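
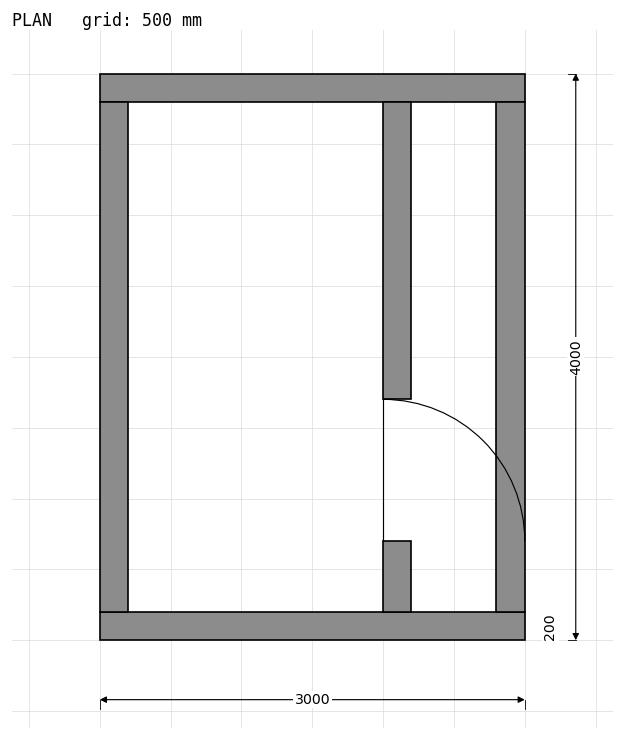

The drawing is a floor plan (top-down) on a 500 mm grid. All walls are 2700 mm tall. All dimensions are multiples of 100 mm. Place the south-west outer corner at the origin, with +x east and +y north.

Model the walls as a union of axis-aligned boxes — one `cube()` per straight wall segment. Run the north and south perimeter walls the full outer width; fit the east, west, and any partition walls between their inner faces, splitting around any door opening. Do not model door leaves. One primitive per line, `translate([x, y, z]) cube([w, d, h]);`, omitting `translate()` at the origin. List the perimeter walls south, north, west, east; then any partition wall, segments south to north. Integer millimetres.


cube([3000, 200, 2700]);
translate([0, 3800, 0]) cube([3000, 200, 2700]);
translate([0, 200, 0]) cube([200, 3600, 2700]);
translate([2800, 200, 0]) cube([200, 3600, 2700]);
translate([2000, 200, 0]) cube([200, 500, 2700]);
translate([2000, 1700, 0]) cube([200, 2100, 2700]);


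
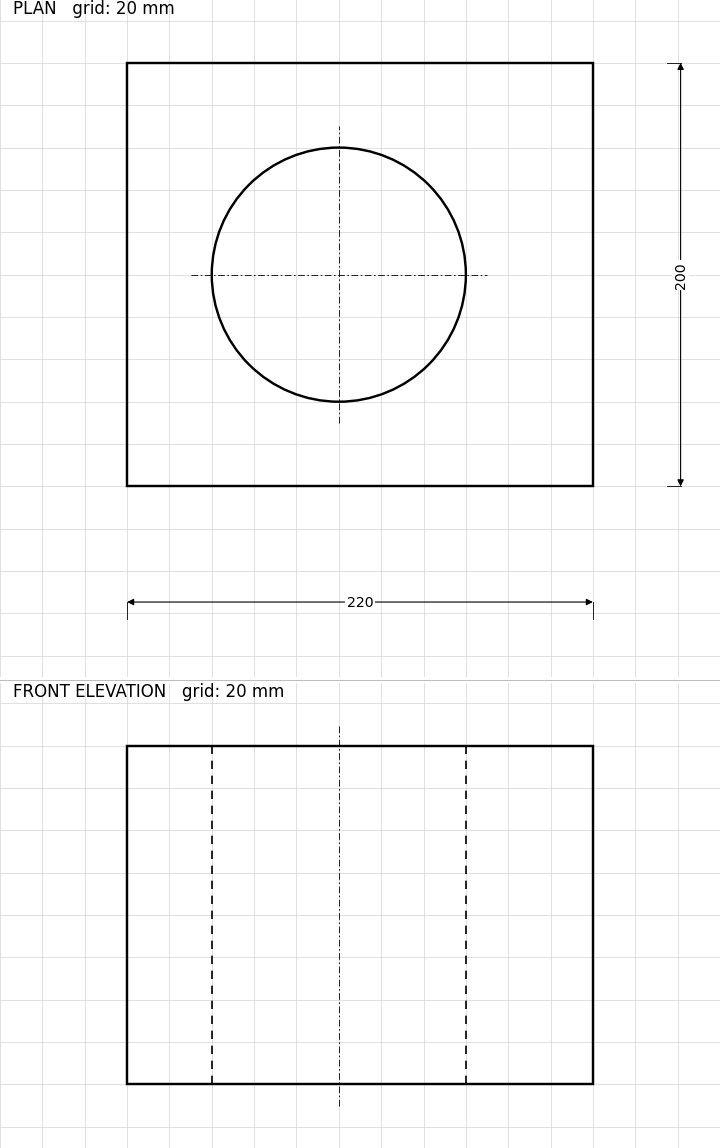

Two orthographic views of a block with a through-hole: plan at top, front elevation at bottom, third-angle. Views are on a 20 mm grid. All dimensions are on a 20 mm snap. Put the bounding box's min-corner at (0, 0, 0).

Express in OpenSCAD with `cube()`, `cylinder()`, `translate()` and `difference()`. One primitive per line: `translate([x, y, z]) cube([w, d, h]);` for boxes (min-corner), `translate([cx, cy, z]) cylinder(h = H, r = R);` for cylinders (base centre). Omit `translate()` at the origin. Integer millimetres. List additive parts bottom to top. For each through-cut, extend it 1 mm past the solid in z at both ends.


difference() {
  cube([220, 200, 160]);
  translate([100, 100, -1]) cylinder(h = 162, r = 60);
}


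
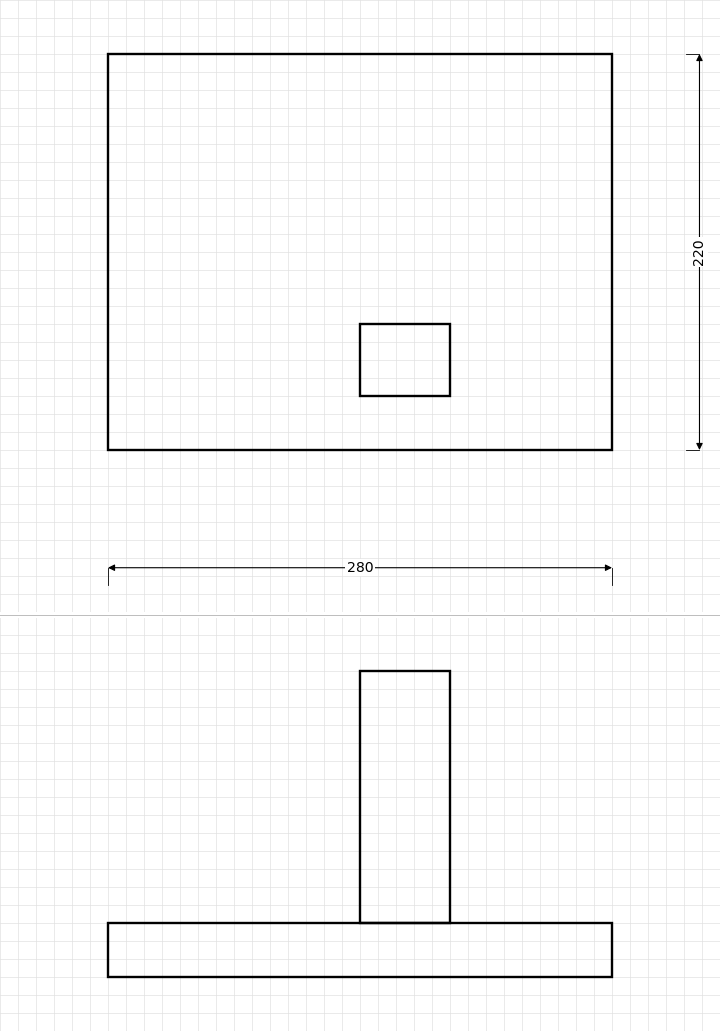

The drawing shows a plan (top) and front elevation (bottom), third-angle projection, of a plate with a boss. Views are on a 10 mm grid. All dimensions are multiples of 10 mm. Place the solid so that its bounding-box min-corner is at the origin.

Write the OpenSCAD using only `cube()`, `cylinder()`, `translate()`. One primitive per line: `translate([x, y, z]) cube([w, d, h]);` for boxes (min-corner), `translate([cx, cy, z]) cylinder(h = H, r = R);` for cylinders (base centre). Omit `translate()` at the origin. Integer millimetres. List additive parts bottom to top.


cube([280, 220, 30]);
translate([140, 30, 30]) cube([50, 40, 140]);


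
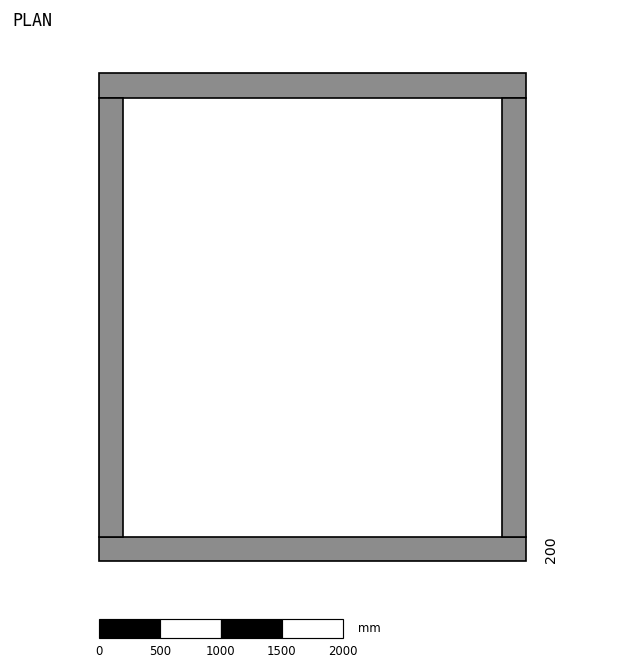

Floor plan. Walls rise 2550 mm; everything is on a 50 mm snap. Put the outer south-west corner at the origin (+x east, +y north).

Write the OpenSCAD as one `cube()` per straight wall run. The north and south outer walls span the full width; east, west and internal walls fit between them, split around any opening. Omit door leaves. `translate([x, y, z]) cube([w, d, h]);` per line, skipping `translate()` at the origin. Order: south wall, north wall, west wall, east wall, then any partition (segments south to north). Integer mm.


cube([3500, 200, 2550]);
translate([0, 3800, 0]) cube([3500, 200, 2550]);
translate([0, 200, 0]) cube([200, 3600, 2550]);
translate([3300, 200, 0]) cube([200, 3600, 2550]);


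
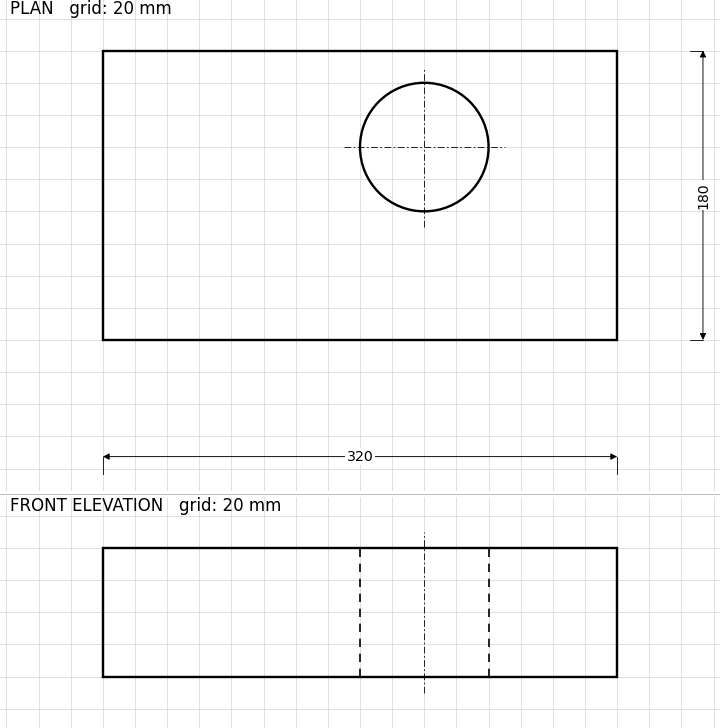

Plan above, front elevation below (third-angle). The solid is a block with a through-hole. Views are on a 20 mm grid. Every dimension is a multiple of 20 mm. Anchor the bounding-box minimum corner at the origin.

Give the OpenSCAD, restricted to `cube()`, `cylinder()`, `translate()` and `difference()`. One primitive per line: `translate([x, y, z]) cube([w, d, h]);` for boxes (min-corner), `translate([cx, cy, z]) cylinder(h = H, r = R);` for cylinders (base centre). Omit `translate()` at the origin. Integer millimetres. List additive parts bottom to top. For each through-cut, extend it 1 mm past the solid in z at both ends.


difference() {
  cube([320, 180, 80]);
  translate([200, 120, -1]) cylinder(h = 82, r = 40);
}


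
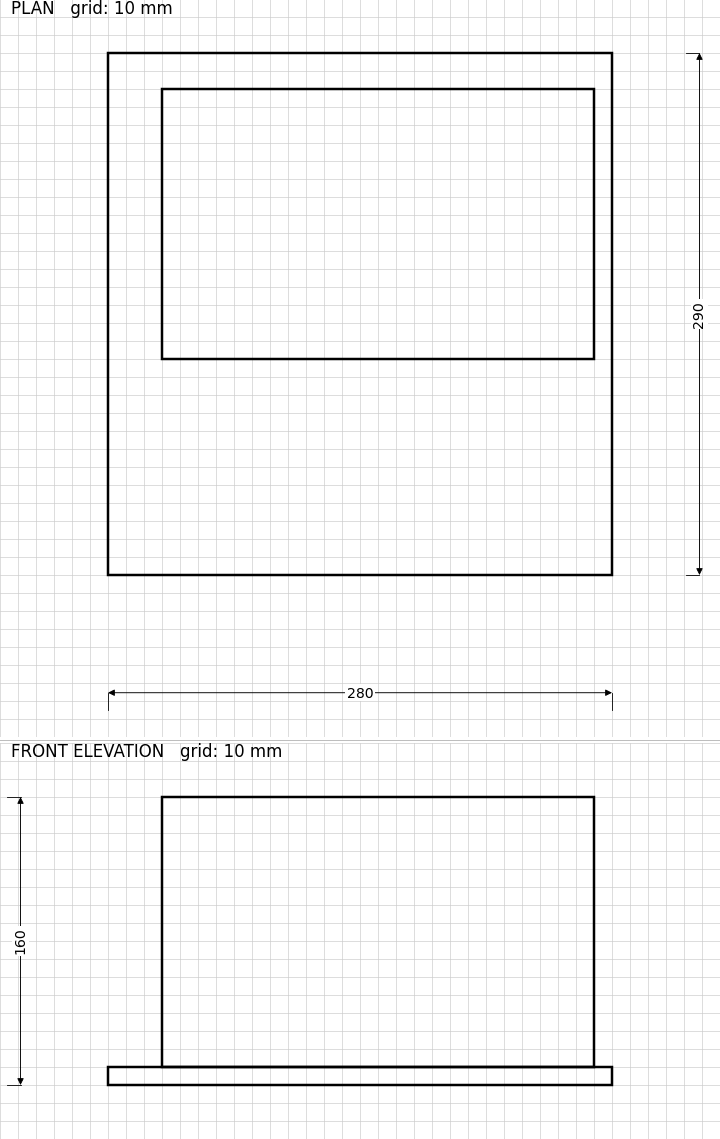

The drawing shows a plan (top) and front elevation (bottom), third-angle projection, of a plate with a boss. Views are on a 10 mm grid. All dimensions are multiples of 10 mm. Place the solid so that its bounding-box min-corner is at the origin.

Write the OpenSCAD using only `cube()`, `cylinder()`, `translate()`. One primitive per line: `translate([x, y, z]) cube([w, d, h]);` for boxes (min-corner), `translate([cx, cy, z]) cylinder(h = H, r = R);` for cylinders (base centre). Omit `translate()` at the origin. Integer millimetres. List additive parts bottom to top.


cube([280, 290, 10]);
translate([30, 120, 10]) cube([240, 150, 150]);


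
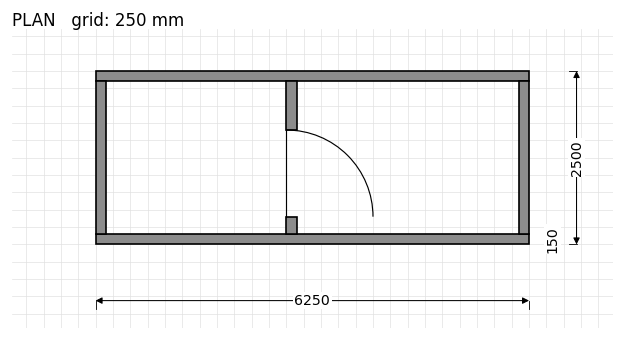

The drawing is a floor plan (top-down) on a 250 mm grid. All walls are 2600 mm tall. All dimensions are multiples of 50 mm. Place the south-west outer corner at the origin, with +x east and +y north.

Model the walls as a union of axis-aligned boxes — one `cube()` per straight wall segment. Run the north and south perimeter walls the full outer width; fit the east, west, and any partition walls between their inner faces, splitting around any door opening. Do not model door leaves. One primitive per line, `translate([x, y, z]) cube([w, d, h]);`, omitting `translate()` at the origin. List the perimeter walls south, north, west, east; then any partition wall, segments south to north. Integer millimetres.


cube([6250, 150, 2600]);
translate([0, 2350, 0]) cube([6250, 150, 2600]);
translate([0, 150, 0]) cube([150, 2200, 2600]);
translate([6100, 150, 0]) cube([150, 2200, 2600]);
translate([2750, 150, 0]) cube([150, 250, 2600]);
translate([2750, 1650, 0]) cube([150, 700, 2600]);


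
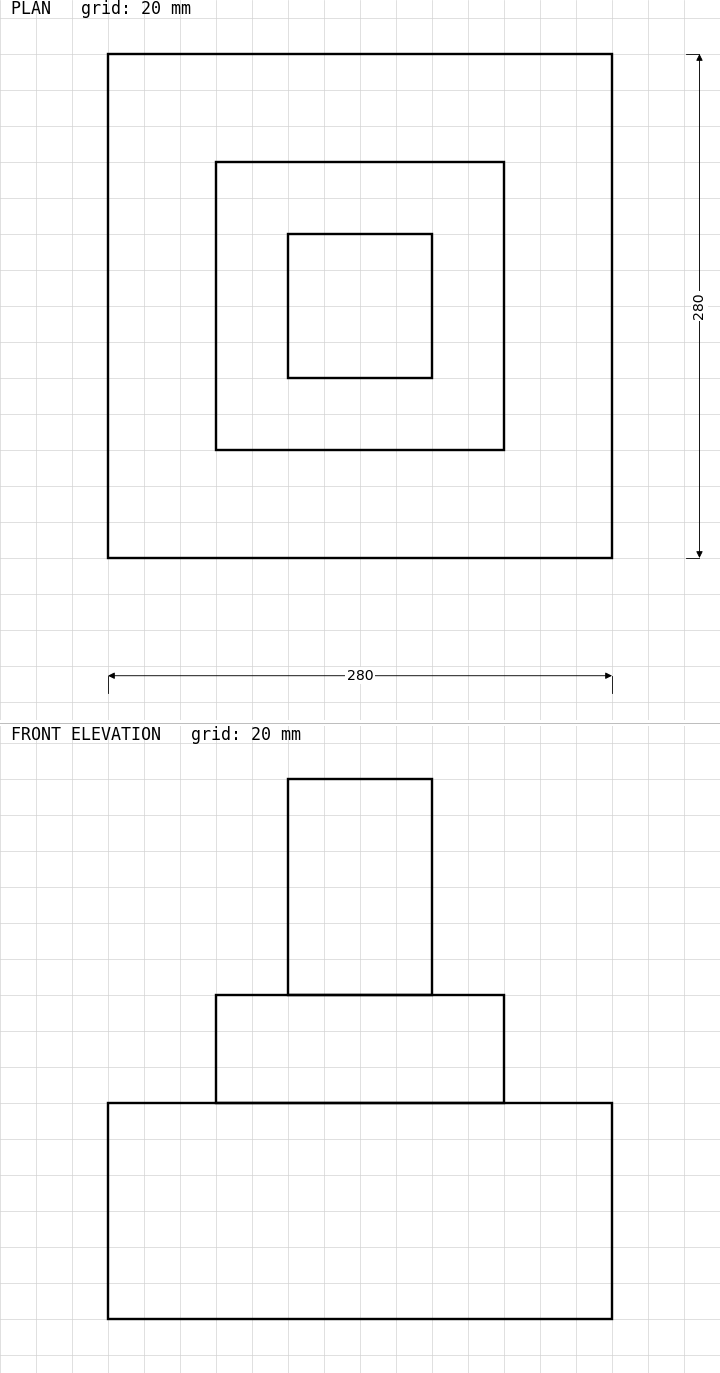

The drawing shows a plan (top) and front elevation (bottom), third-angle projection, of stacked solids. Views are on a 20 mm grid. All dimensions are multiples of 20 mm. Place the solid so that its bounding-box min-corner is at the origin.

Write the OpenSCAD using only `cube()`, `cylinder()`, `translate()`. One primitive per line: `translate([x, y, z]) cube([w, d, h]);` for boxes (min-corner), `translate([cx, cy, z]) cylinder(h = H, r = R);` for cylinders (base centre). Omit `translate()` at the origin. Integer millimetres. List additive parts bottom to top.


cube([280, 280, 120]);
translate([60, 60, 120]) cube([160, 160, 60]);
translate([100, 100, 180]) cube([80, 80, 120]);


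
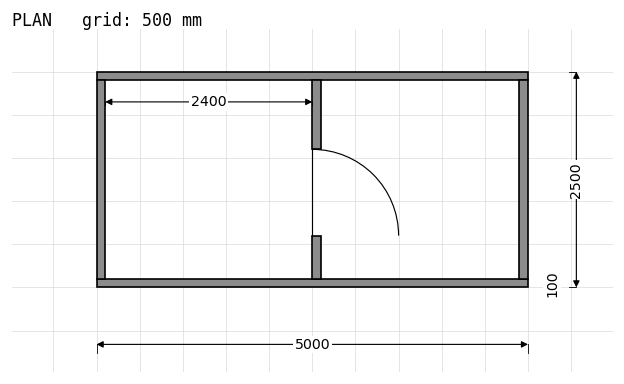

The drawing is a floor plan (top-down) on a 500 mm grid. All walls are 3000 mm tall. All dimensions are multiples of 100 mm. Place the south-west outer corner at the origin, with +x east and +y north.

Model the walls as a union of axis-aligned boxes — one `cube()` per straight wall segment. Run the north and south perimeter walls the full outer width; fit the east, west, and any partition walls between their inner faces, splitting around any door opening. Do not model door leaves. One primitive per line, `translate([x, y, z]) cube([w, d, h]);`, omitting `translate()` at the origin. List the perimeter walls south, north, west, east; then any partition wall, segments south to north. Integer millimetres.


cube([5000, 100, 3000]);
translate([0, 2400, 0]) cube([5000, 100, 3000]);
translate([0, 100, 0]) cube([100, 2300, 3000]);
translate([4900, 100, 0]) cube([100, 2300, 3000]);
translate([2500, 100, 0]) cube([100, 500, 3000]);
translate([2500, 1600, 0]) cube([100, 800, 3000]);


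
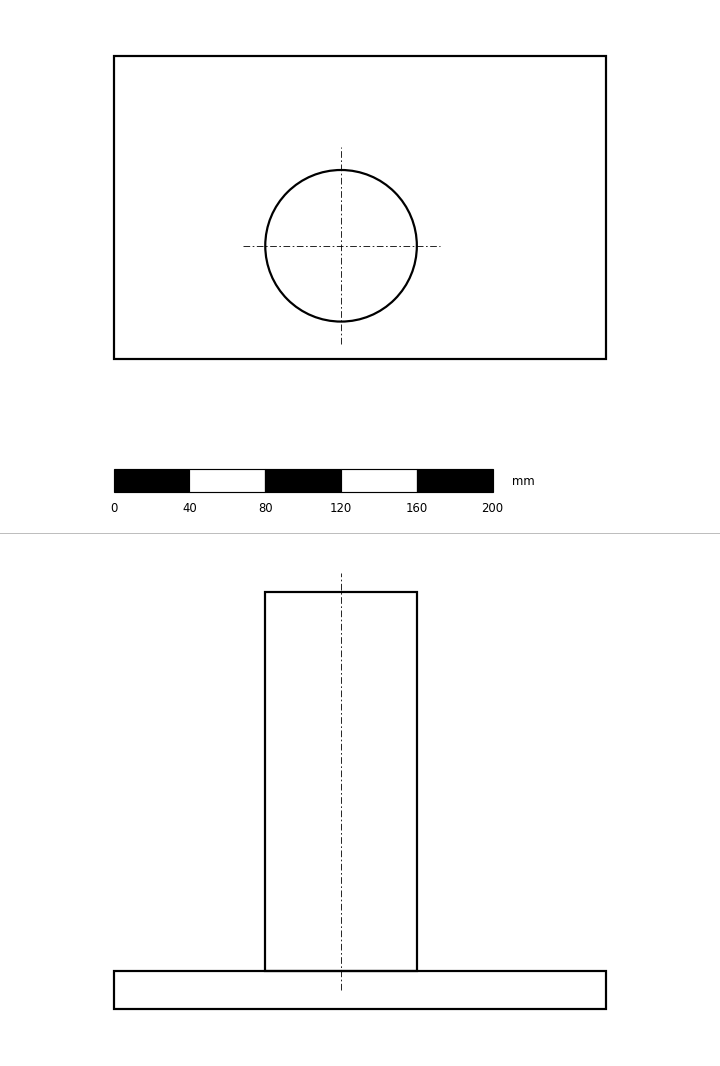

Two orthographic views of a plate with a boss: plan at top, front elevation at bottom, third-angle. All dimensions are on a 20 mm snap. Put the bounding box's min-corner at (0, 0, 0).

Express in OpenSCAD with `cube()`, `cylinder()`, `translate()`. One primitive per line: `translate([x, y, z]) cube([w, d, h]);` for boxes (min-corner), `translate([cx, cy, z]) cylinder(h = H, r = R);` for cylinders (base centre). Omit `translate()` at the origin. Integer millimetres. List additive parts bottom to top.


cube([260, 160, 20]);
translate([120, 60, 20]) cylinder(h = 200, r = 40);


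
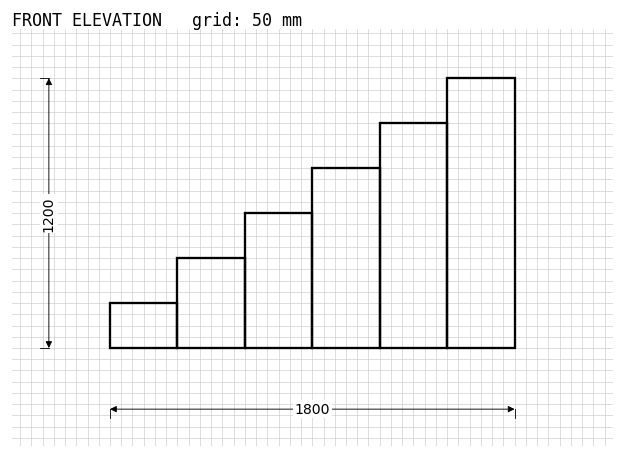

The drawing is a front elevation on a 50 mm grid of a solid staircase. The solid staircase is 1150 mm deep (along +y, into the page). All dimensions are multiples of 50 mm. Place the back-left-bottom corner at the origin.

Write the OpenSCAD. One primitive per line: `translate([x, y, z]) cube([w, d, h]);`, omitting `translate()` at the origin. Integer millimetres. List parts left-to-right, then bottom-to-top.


cube([300, 1150, 200]);
translate([300, 0, 0]) cube([300, 1150, 400]);
translate([600, 0, 0]) cube([300, 1150, 600]);
translate([900, 0, 0]) cube([300, 1150, 800]);
translate([1200, 0, 0]) cube([300, 1150, 1000]);
translate([1500, 0, 0]) cube([300, 1150, 1200]);


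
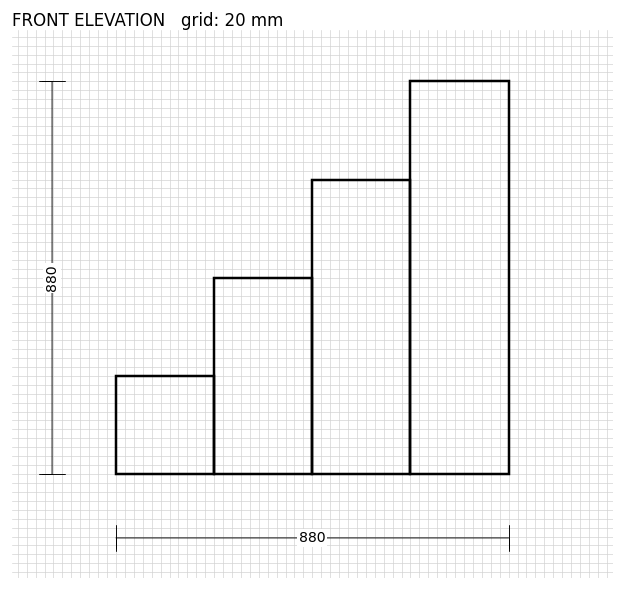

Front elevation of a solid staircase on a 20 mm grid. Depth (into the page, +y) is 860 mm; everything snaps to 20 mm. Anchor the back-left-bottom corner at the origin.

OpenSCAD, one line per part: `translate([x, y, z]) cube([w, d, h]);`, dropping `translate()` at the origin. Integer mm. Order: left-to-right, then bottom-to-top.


cube([220, 860, 220]);
translate([220, 0, 0]) cube([220, 860, 440]);
translate([440, 0, 0]) cube([220, 860, 660]);
translate([660, 0, 0]) cube([220, 860, 880]);


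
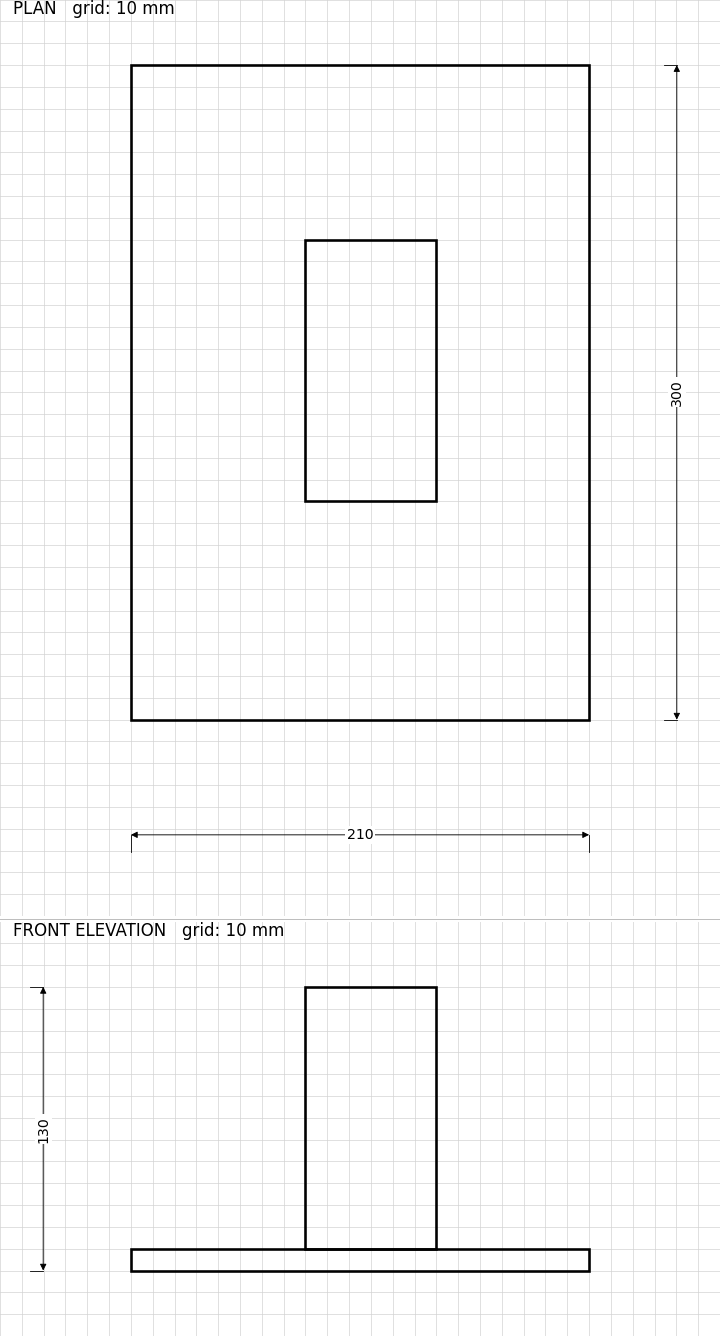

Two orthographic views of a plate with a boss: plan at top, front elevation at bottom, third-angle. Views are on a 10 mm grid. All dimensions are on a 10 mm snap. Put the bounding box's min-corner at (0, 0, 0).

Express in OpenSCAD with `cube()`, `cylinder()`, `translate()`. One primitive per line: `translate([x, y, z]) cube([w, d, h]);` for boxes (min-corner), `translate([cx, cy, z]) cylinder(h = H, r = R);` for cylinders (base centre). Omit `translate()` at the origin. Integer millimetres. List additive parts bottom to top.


cube([210, 300, 10]);
translate([80, 100, 10]) cube([60, 120, 120]);


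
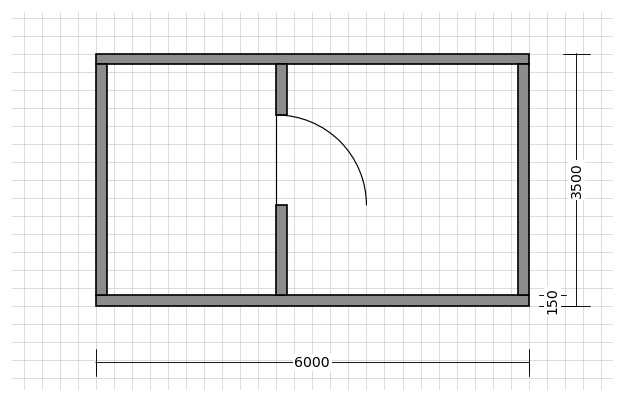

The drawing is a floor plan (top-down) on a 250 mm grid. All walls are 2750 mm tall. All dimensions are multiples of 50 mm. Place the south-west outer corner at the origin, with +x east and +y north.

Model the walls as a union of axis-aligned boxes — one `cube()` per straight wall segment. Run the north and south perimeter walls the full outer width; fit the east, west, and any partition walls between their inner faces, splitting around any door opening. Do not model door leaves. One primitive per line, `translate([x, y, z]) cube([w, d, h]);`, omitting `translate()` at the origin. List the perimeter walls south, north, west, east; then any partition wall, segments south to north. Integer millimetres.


cube([6000, 150, 2750]);
translate([0, 3350, 0]) cube([6000, 150, 2750]);
translate([0, 150, 0]) cube([150, 3200, 2750]);
translate([5850, 150, 0]) cube([150, 3200, 2750]);
translate([2500, 150, 0]) cube([150, 1250, 2750]);
translate([2500, 2650, 0]) cube([150, 700, 2750]);


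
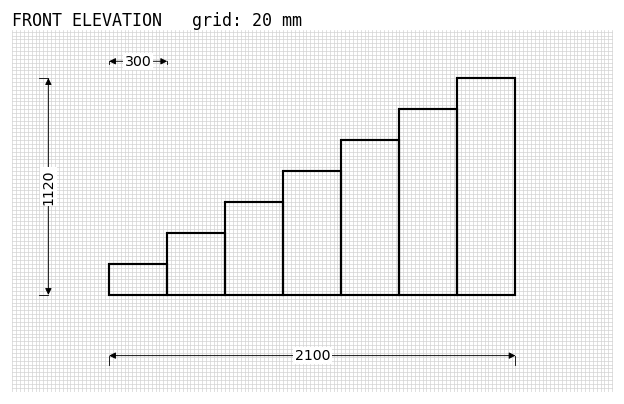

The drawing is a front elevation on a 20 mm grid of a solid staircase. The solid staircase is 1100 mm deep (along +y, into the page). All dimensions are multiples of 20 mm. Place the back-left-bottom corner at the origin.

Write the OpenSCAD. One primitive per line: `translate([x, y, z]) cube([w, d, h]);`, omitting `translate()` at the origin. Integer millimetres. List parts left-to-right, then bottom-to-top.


cube([300, 1100, 160]);
translate([300, 0, 0]) cube([300, 1100, 320]);
translate([600, 0, 0]) cube([300, 1100, 480]);
translate([900, 0, 0]) cube([300, 1100, 640]);
translate([1200, 0, 0]) cube([300, 1100, 800]);
translate([1500, 0, 0]) cube([300, 1100, 960]);
translate([1800, 0, 0]) cube([300, 1100, 1120]);


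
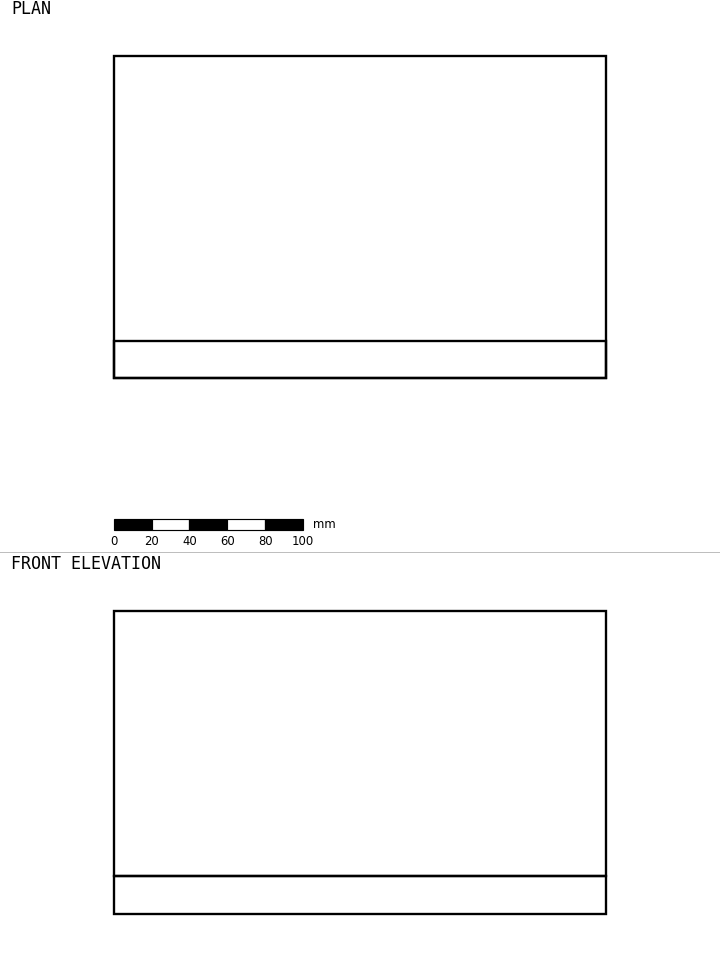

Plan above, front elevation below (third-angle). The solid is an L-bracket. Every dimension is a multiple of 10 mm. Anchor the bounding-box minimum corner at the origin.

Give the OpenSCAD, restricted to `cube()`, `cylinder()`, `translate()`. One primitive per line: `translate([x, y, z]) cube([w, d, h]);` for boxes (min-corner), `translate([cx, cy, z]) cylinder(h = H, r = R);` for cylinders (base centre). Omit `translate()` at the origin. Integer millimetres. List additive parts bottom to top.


cube([260, 170, 20]);
translate([0, 0, 20]) cube([260, 20, 140]);


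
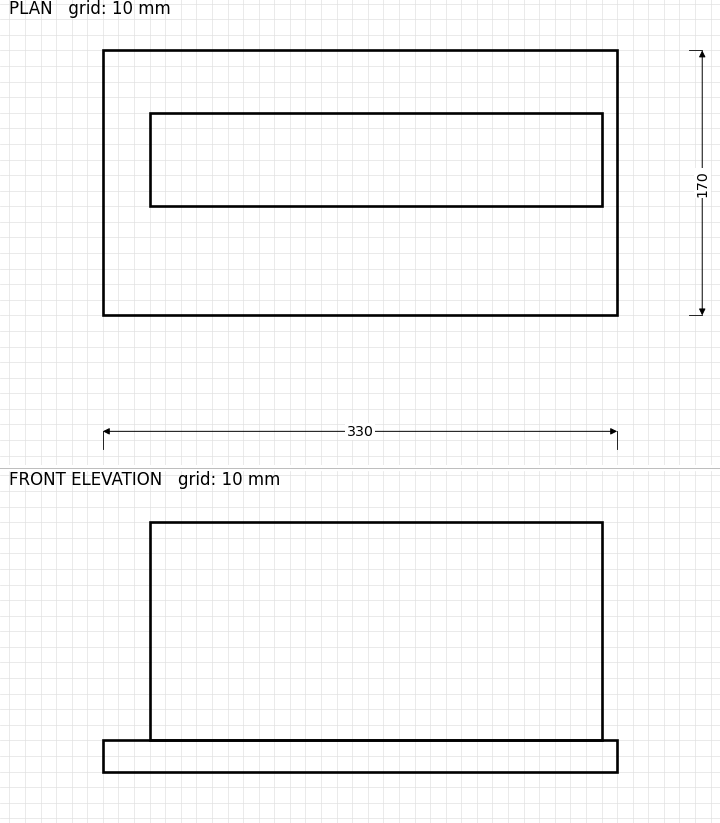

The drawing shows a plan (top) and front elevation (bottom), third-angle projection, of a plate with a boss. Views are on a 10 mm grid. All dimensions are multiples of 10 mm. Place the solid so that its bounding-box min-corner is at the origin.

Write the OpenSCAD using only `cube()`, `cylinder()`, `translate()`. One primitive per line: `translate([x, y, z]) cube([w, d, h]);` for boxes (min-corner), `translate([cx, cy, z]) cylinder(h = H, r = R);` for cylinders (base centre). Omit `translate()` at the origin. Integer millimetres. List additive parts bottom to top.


cube([330, 170, 20]);
translate([30, 70, 20]) cube([290, 60, 140]);


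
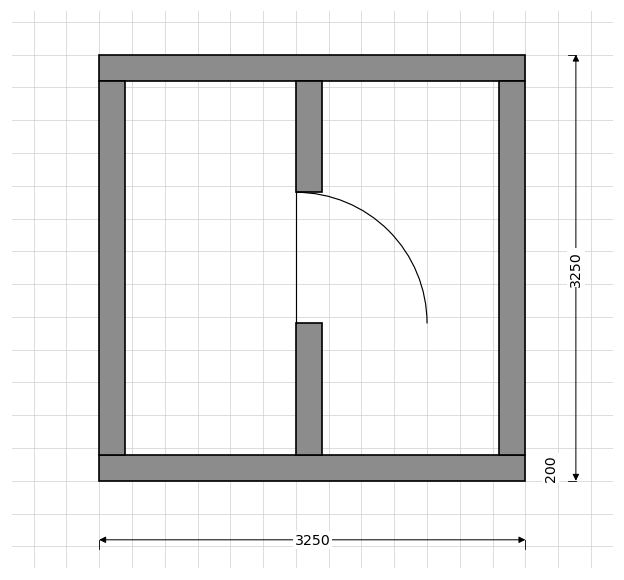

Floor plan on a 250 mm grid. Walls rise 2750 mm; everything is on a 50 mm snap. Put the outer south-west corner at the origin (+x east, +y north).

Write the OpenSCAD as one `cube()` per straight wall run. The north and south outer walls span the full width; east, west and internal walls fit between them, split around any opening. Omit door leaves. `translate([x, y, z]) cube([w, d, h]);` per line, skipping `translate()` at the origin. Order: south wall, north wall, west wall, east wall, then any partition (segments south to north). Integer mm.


cube([3250, 200, 2750]);
translate([0, 3050, 0]) cube([3250, 200, 2750]);
translate([0, 200, 0]) cube([200, 2850, 2750]);
translate([3050, 200, 0]) cube([200, 2850, 2750]);
translate([1500, 200, 0]) cube([200, 1000, 2750]);
translate([1500, 2200, 0]) cube([200, 850, 2750]);


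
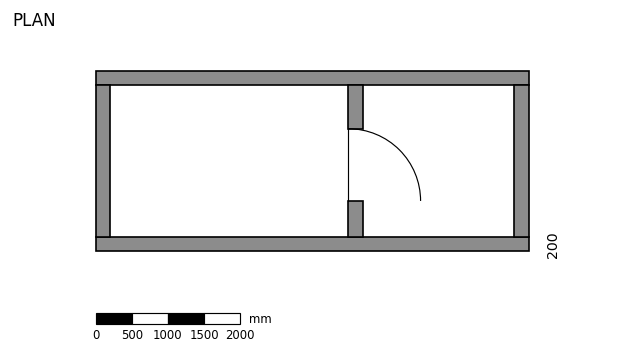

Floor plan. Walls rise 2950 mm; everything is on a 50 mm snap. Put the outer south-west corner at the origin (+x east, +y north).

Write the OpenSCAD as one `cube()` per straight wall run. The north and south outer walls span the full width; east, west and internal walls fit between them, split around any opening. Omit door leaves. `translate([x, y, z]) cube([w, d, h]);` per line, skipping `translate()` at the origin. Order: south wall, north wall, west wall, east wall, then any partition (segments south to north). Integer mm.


cube([6000, 200, 2950]);
translate([0, 2300, 0]) cube([6000, 200, 2950]);
translate([0, 200, 0]) cube([200, 2100, 2950]);
translate([5800, 200, 0]) cube([200, 2100, 2950]);
translate([3500, 200, 0]) cube([200, 500, 2950]);
translate([3500, 1700, 0]) cube([200, 600, 2950]);


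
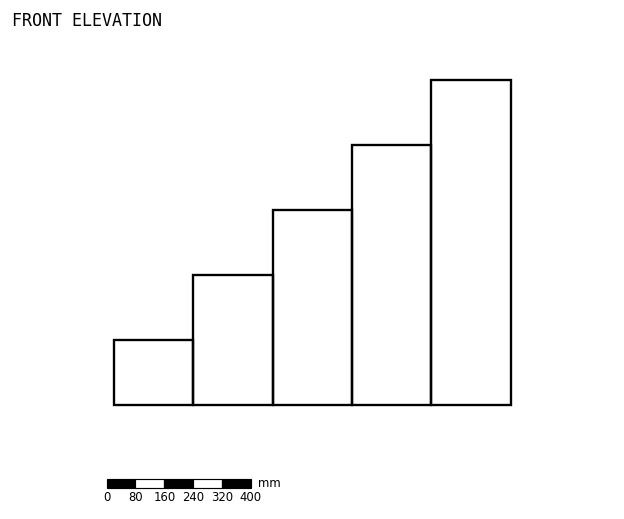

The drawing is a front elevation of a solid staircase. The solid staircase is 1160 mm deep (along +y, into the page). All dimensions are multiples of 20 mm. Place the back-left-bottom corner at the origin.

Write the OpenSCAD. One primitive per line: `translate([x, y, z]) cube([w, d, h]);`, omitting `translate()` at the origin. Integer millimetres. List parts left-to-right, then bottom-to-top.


cube([220, 1160, 180]);
translate([220, 0, 0]) cube([220, 1160, 360]);
translate([440, 0, 0]) cube([220, 1160, 540]);
translate([660, 0, 0]) cube([220, 1160, 720]);
translate([880, 0, 0]) cube([220, 1160, 900]);


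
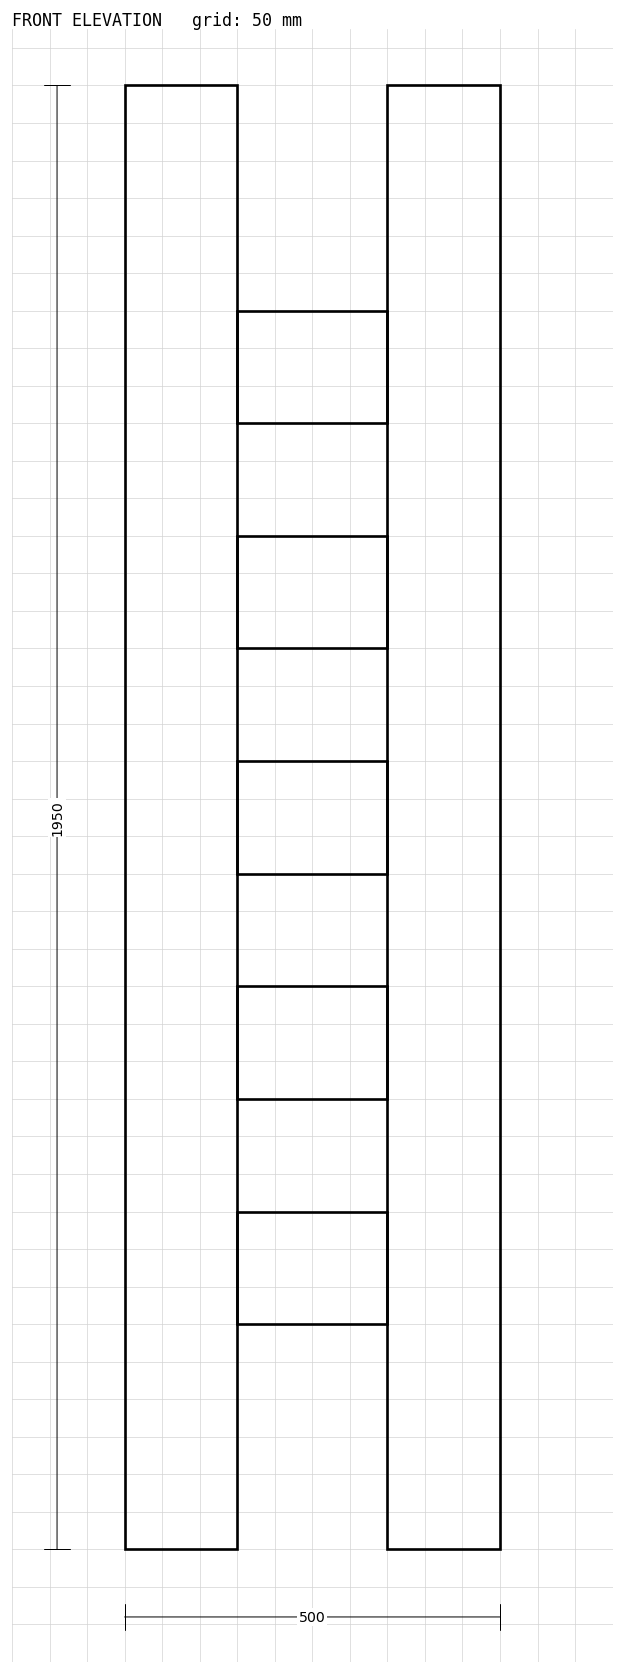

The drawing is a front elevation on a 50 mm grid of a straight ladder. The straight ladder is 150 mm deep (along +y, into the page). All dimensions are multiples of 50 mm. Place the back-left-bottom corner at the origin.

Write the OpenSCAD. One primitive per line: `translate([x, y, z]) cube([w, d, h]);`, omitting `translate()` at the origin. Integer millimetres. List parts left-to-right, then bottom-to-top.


cube([150, 150, 1950]);
translate([150, 0, 300]) cube([200, 150, 150]);
translate([150, 0, 600]) cube([200, 150, 150]);
translate([150, 0, 900]) cube([200, 150, 150]);
translate([150, 0, 1200]) cube([200, 150, 150]);
translate([150, 0, 1500]) cube([200, 150, 150]);
translate([350, 0, 0]) cube([150, 150, 1950]);


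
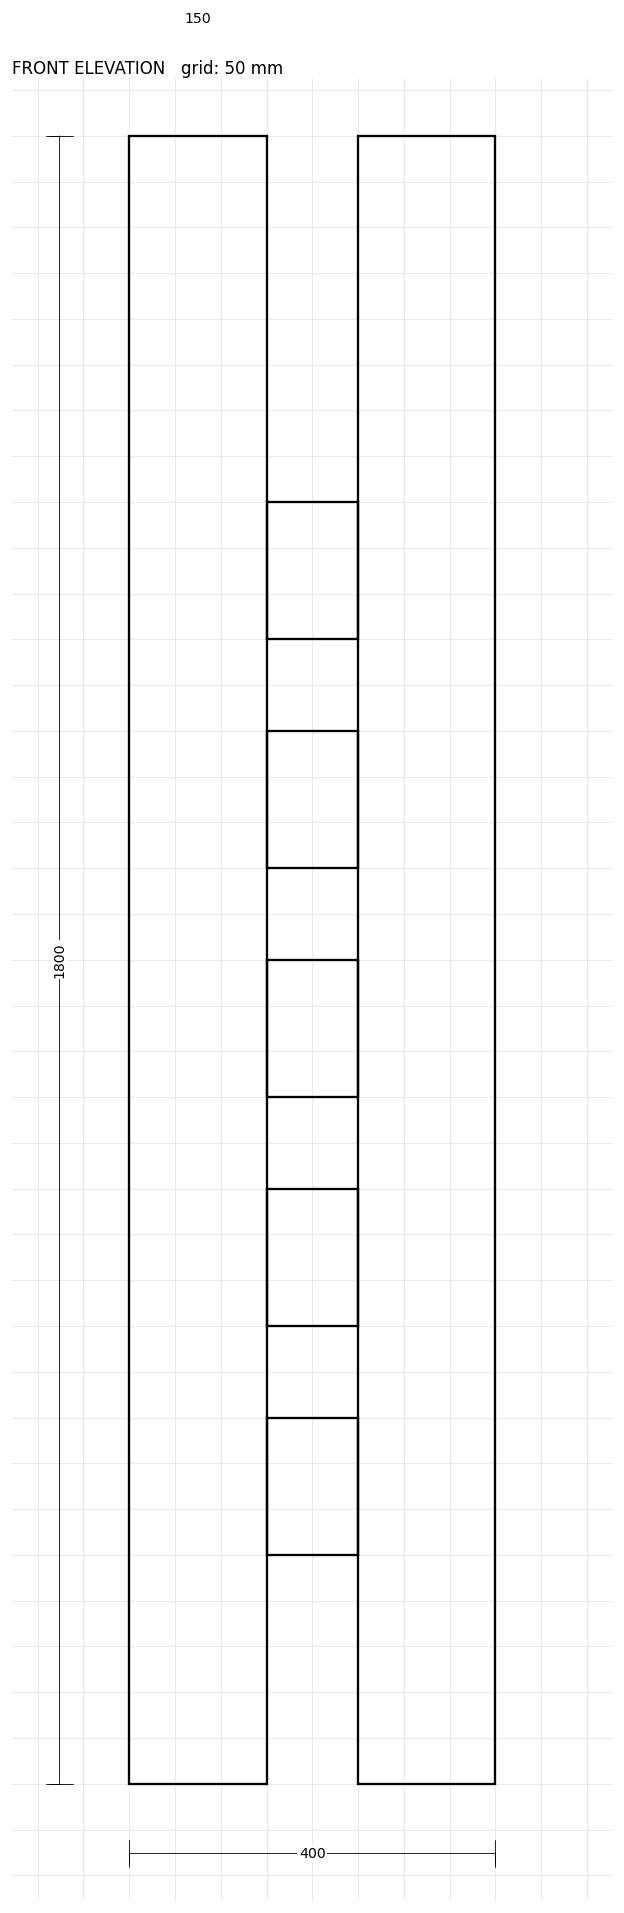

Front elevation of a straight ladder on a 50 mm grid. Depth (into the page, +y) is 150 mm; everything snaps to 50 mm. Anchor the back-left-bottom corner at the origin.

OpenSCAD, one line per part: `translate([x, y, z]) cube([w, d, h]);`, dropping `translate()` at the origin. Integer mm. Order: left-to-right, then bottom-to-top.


cube([150, 150, 1800]);
translate([150, 0, 250]) cube([100, 150, 150]);
translate([150, 0, 500]) cube([100, 150, 150]);
translate([150, 0, 750]) cube([100, 150, 150]);
translate([150, 0, 1000]) cube([100, 150, 150]);
translate([150, 0, 1250]) cube([100, 150, 150]);
translate([250, 0, 0]) cube([150, 150, 1800]);


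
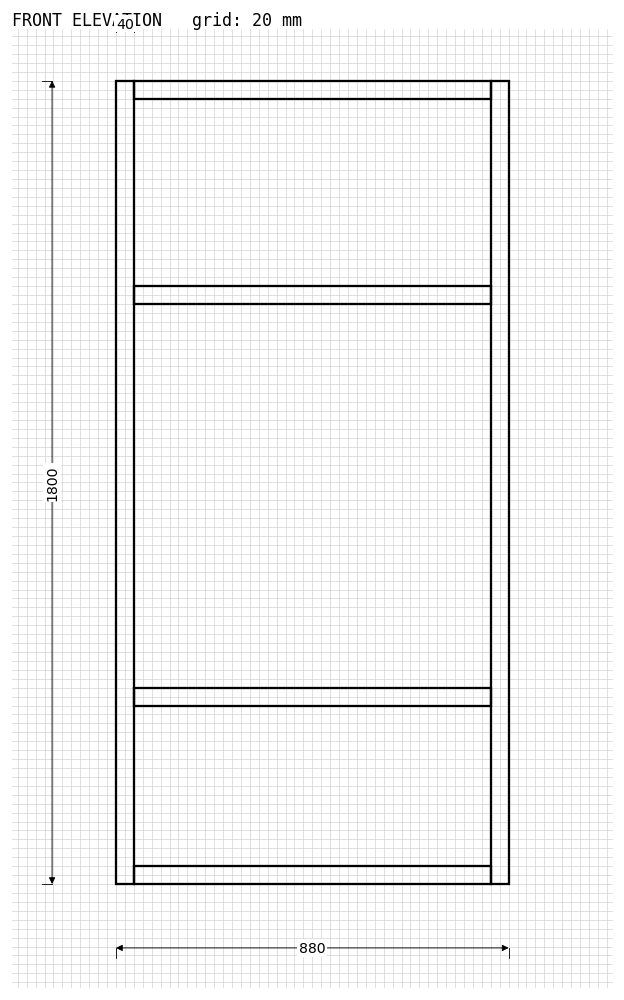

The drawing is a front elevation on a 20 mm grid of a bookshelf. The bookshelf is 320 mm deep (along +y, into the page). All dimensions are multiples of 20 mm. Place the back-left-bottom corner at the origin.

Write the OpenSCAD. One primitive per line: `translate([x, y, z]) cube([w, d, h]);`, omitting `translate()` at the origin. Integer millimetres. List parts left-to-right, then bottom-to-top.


cube([40, 320, 1800]);
translate([40, 0, 0]) cube([800, 320, 40]);
translate([40, 0, 400]) cube([800, 320, 40]);
translate([40, 0, 1300]) cube([800, 320, 40]);
translate([40, 0, 1760]) cube([800, 320, 40]);
translate([840, 0, 0]) cube([40, 320, 1800]);


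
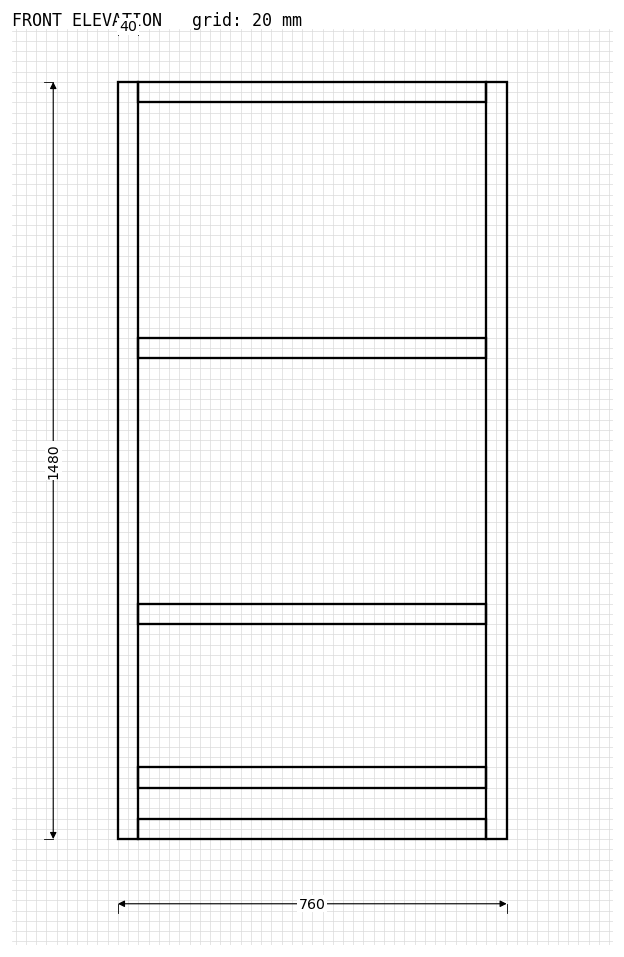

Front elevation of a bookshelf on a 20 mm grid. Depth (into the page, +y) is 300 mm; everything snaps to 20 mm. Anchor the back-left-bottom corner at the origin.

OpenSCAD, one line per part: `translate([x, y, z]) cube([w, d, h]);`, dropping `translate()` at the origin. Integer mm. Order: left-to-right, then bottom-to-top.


cube([40, 300, 1480]);
translate([40, 0, 0]) cube([680, 300, 40]);
translate([40, 0, 100]) cube([680, 300, 40]);
translate([40, 0, 420]) cube([680, 300, 40]);
translate([40, 0, 940]) cube([680, 300, 40]);
translate([40, 0, 1440]) cube([680, 300, 40]);
translate([720, 0, 0]) cube([40, 300, 1480]);


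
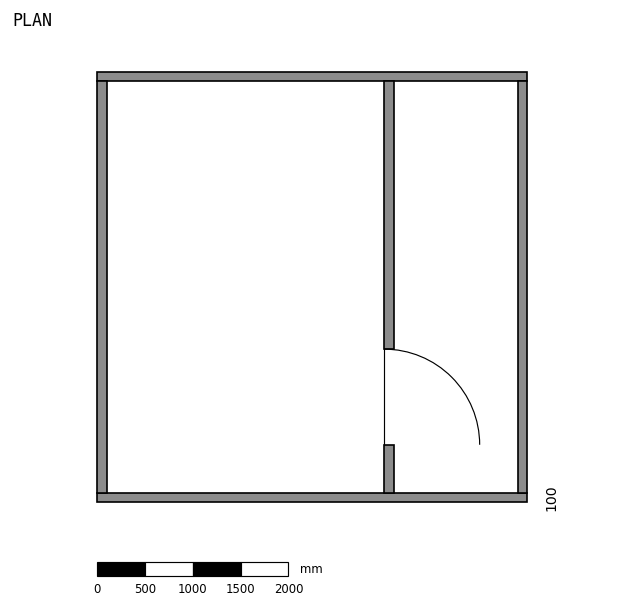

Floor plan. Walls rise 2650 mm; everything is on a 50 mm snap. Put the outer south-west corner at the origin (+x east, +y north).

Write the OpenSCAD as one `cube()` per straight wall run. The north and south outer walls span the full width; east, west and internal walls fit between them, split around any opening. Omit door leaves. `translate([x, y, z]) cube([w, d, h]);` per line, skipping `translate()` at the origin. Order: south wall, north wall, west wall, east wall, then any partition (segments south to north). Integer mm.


cube([4500, 100, 2650]);
translate([0, 4400, 0]) cube([4500, 100, 2650]);
translate([0, 100, 0]) cube([100, 4300, 2650]);
translate([4400, 100, 0]) cube([100, 4300, 2650]);
translate([3000, 100, 0]) cube([100, 500, 2650]);
translate([3000, 1600, 0]) cube([100, 2800, 2650]);


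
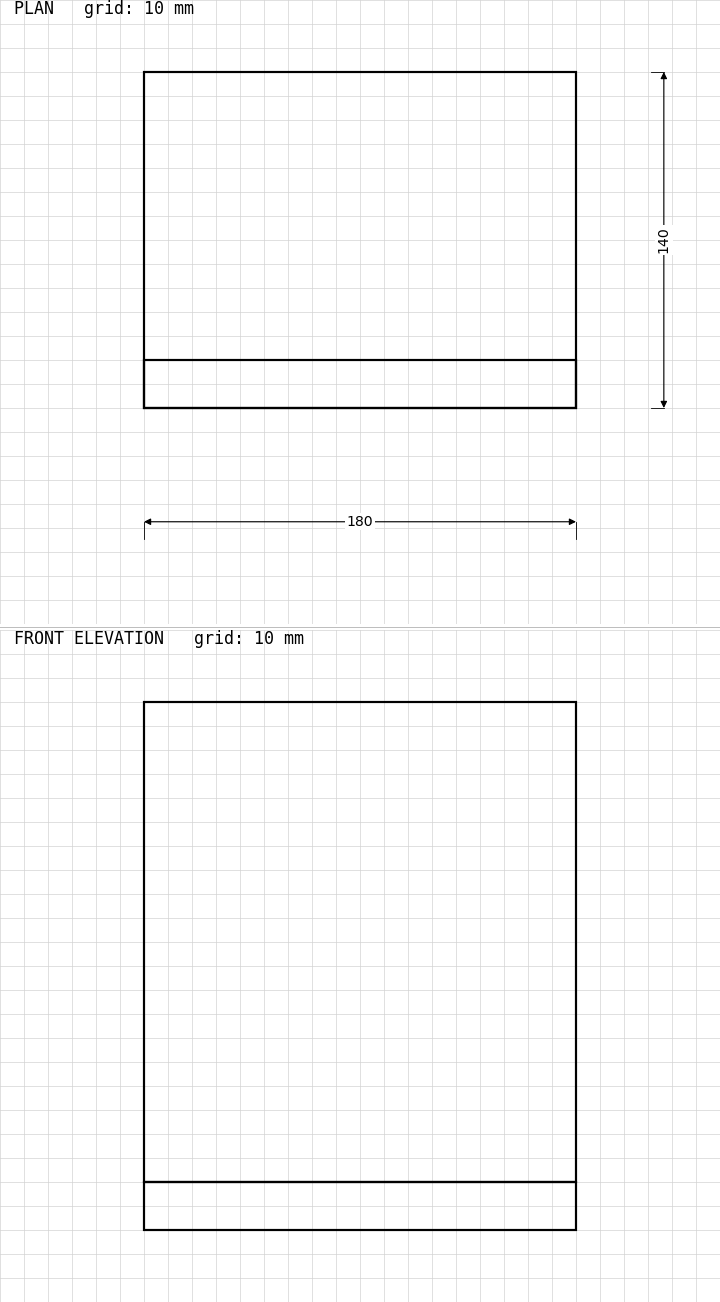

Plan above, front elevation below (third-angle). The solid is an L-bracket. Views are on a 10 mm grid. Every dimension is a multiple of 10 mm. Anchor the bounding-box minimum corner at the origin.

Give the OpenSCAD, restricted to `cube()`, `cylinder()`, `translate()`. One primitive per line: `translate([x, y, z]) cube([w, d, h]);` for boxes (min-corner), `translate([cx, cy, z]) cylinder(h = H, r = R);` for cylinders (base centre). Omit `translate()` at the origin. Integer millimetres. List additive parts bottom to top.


cube([180, 140, 20]);
translate([0, 0, 20]) cube([180, 20, 200]);


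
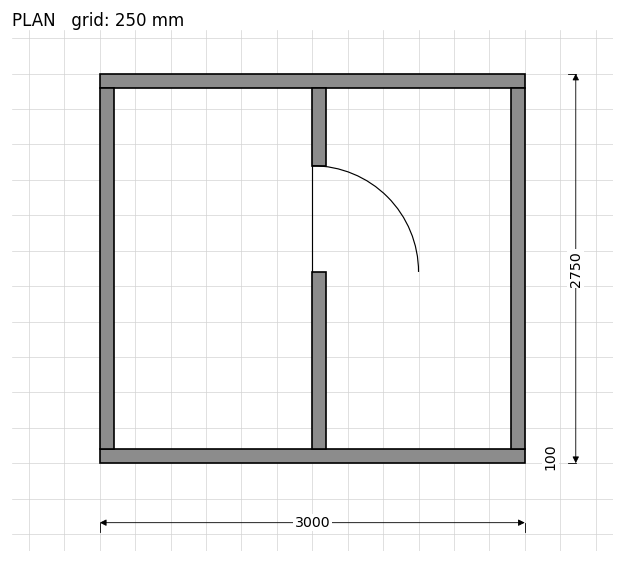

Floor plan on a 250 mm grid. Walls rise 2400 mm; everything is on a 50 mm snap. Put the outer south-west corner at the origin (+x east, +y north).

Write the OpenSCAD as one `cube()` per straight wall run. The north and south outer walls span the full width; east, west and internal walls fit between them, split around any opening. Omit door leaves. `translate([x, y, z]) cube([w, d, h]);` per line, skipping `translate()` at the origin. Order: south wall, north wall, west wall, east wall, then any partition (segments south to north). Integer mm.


cube([3000, 100, 2400]);
translate([0, 2650, 0]) cube([3000, 100, 2400]);
translate([0, 100, 0]) cube([100, 2550, 2400]);
translate([2900, 100, 0]) cube([100, 2550, 2400]);
translate([1500, 100, 0]) cube([100, 1250, 2400]);
translate([1500, 2100, 0]) cube([100, 550, 2400]);


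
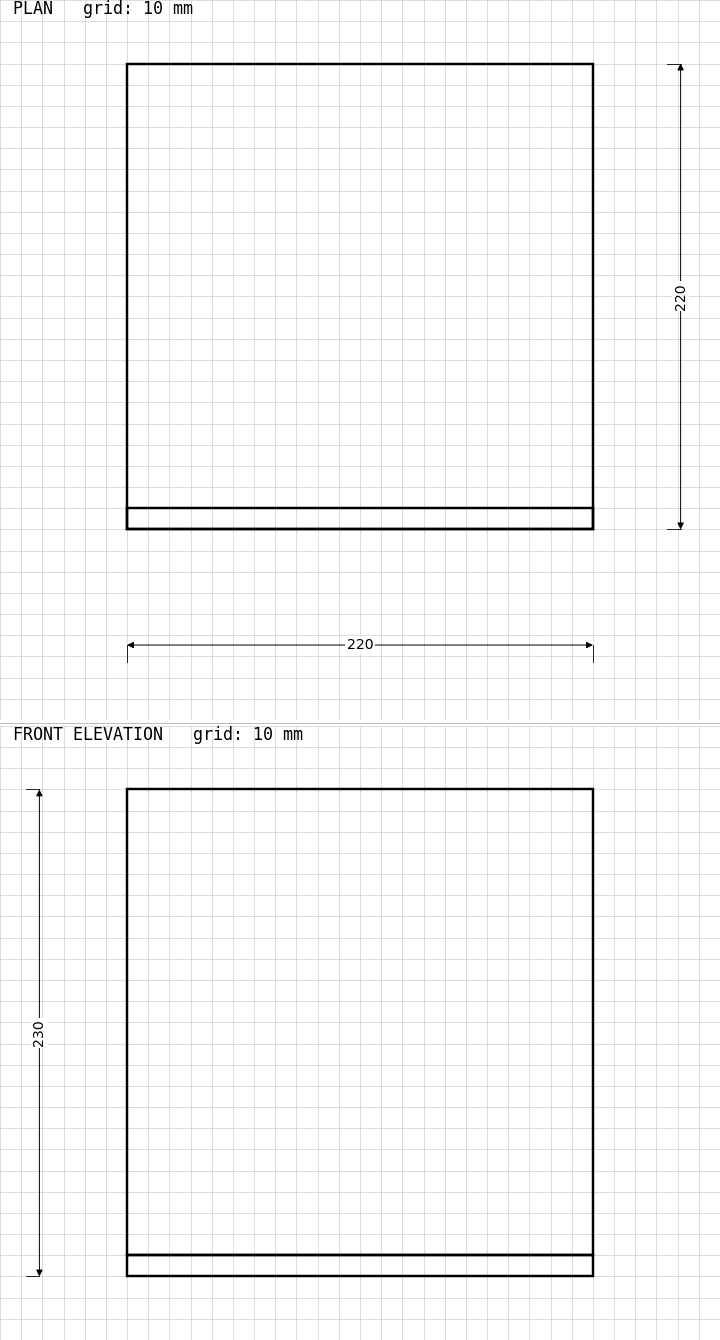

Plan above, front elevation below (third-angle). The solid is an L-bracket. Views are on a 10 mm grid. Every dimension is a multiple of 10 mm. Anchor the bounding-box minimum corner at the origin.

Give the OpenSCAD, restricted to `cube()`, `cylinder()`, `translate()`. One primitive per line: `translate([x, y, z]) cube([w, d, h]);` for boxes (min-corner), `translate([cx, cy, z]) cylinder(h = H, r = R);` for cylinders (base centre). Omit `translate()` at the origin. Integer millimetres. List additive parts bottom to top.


cube([220, 220, 10]);
translate([0, 0, 10]) cube([220, 10, 220]);


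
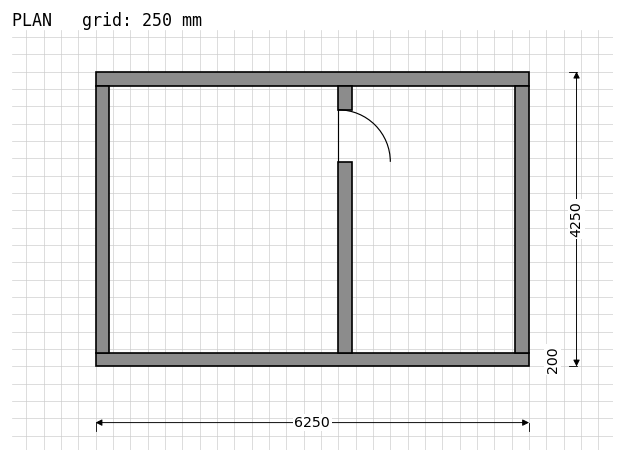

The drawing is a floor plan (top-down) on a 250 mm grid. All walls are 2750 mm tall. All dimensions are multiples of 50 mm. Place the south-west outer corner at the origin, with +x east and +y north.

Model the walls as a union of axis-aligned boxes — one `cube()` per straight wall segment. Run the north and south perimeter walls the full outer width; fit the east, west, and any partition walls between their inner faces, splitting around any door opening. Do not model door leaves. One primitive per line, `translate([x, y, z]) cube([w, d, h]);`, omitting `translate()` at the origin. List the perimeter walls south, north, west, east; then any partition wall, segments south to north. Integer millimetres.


cube([6250, 200, 2750]);
translate([0, 4050, 0]) cube([6250, 200, 2750]);
translate([0, 200, 0]) cube([200, 3850, 2750]);
translate([6050, 200, 0]) cube([200, 3850, 2750]);
translate([3500, 200, 0]) cube([200, 2750, 2750]);
translate([3500, 3700, 0]) cube([200, 350, 2750]);


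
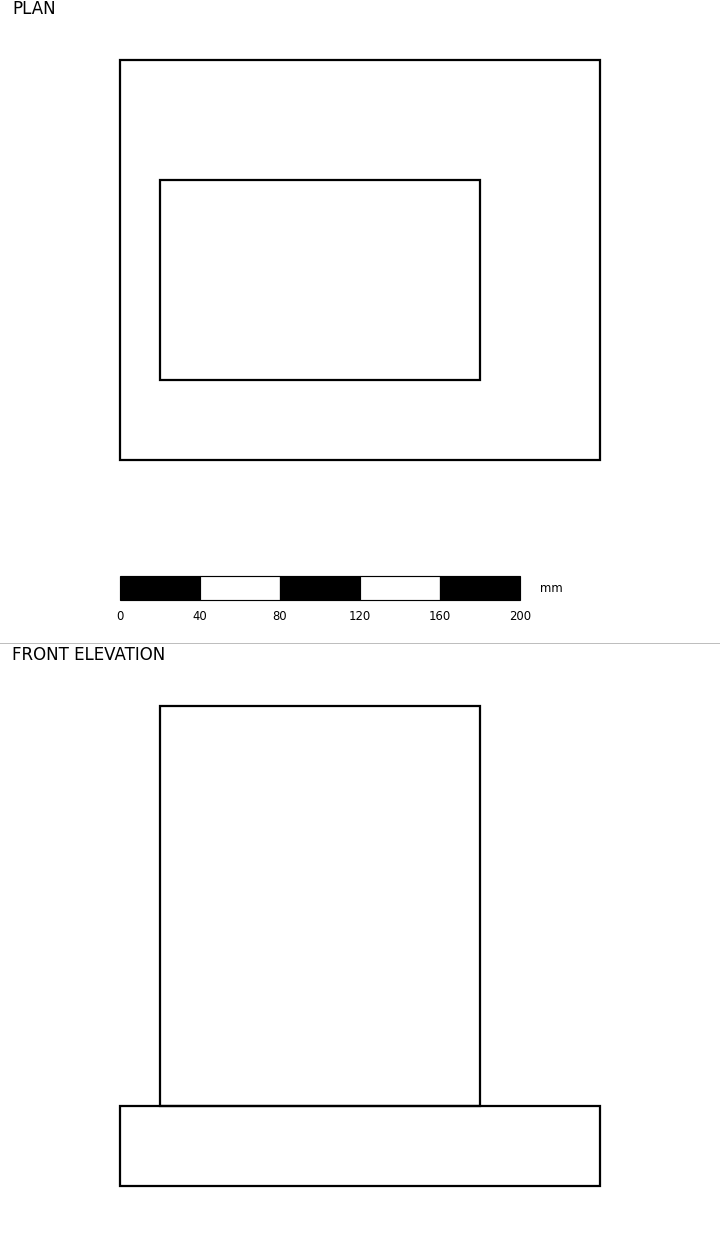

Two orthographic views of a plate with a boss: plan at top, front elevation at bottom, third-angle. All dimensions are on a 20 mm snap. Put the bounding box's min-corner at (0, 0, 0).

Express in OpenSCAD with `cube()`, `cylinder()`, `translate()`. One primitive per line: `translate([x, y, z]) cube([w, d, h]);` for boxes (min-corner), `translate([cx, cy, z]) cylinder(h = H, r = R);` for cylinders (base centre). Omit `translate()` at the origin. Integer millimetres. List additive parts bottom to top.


cube([240, 200, 40]);
translate([20, 40, 40]) cube([160, 100, 200]);


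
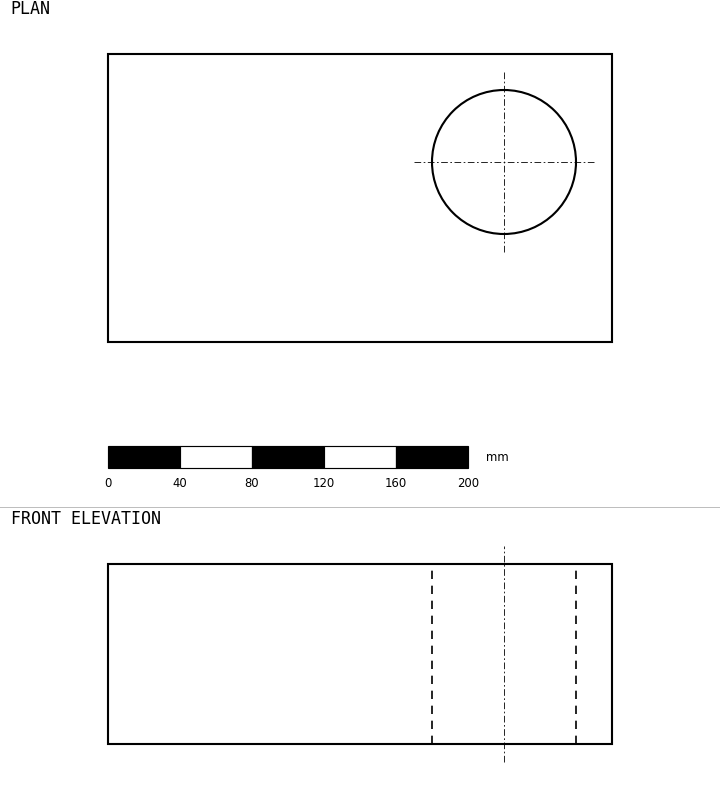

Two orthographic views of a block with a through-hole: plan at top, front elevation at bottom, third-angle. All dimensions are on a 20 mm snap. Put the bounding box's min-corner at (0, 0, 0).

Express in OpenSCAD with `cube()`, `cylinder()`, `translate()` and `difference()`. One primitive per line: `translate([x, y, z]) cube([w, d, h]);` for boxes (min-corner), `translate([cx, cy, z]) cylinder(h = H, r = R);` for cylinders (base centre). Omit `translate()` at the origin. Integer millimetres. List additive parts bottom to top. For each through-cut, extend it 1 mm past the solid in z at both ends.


difference() {
  cube([280, 160, 100]);
  translate([220, 100, -1]) cylinder(h = 102, r = 40);
}


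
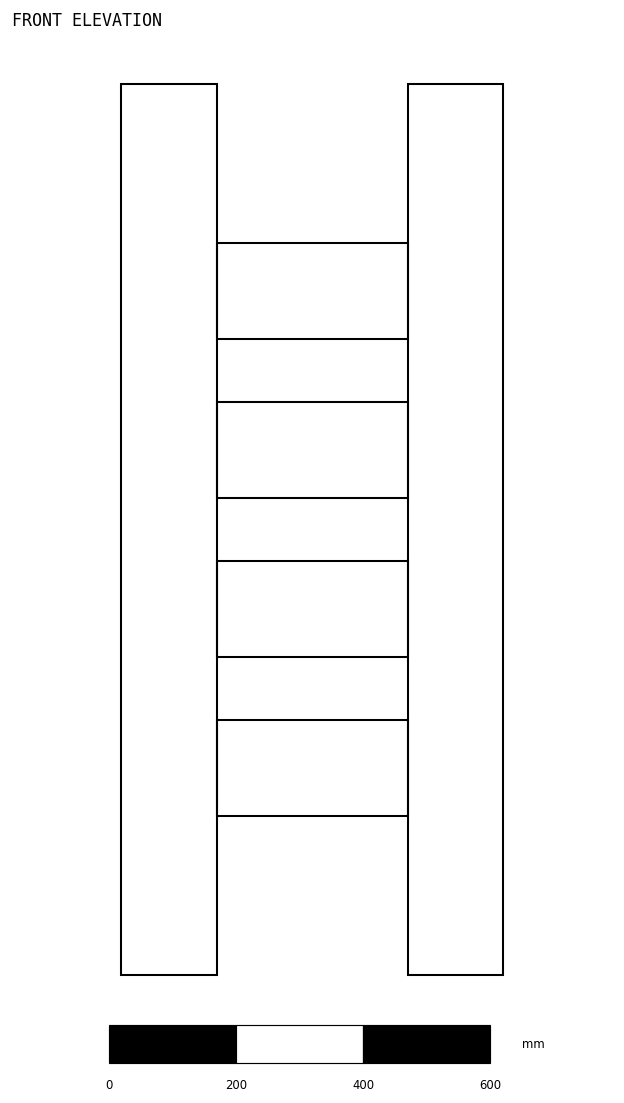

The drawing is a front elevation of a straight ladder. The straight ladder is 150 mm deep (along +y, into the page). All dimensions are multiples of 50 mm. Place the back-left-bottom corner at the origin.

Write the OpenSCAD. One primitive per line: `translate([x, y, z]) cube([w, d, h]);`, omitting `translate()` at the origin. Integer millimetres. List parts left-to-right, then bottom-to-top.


cube([150, 150, 1400]);
translate([150, 0, 250]) cube([300, 150, 150]);
translate([150, 0, 500]) cube([300, 150, 150]);
translate([150, 0, 750]) cube([300, 150, 150]);
translate([150, 0, 1000]) cube([300, 150, 150]);
translate([450, 0, 0]) cube([150, 150, 1400]);


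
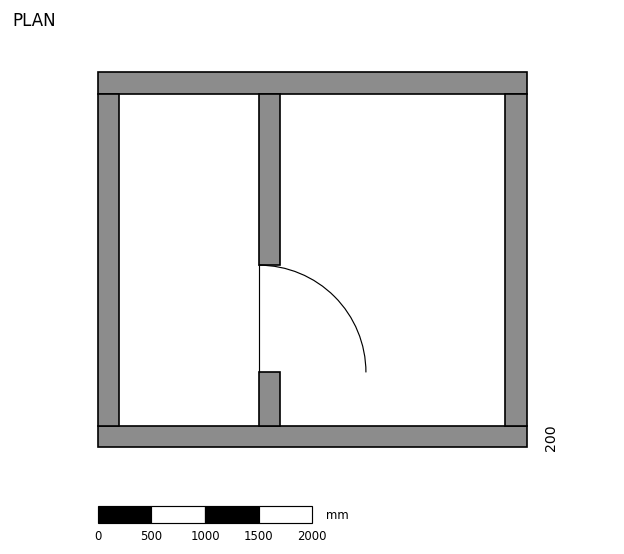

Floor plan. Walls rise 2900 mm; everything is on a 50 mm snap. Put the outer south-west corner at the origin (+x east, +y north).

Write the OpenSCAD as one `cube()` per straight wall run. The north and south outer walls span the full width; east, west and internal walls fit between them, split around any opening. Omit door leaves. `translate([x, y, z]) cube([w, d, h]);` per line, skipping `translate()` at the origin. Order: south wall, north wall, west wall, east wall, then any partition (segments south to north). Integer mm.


cube([4000, 200, 2900]);
translate([0, 3300, 0]) cube([4000, 200, 2900]);
translate([0, 200, 0]) cube([200, 3100, 2900]);
translate([3800, 200, 0]) cube([200, 3100, 2900]);
translate([1500, 200, 0]) cube([200, 500, 2900]);
translate([1500, 1700, 0]) cube([200, 1600, 2900]);


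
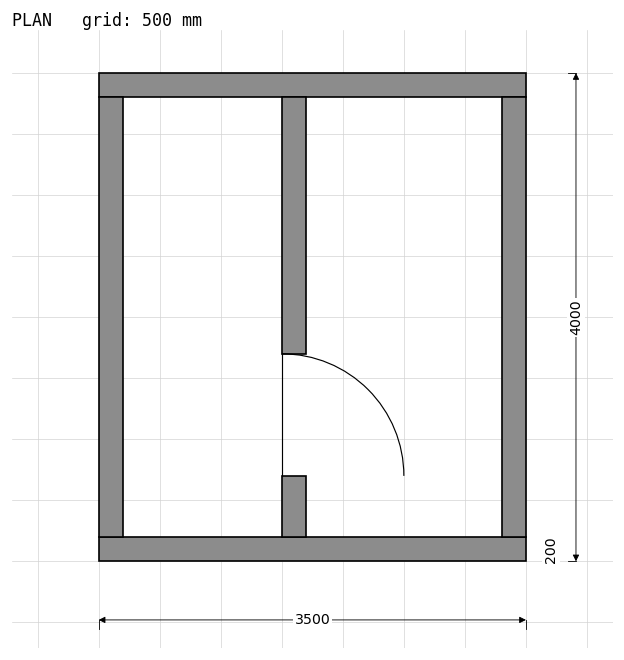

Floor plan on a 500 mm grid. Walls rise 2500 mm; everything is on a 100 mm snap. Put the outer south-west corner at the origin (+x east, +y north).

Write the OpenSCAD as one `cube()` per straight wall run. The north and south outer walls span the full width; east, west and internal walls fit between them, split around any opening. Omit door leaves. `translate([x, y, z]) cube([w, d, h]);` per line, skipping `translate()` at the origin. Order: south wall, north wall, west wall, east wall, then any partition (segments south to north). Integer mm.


cube([3500, 200, 2500]);
translate([0, 3800, 0]) cube([3500, 200, 2500]);
translate([0, 200, 0]) cube([200, 3600, 2500]);
translate([3300, 200, 0]) cube([200, 3600, 2500]);
translate([1500, 200, 0]) cube([200, 500, 2500]);
translate([1500, 1700, 0]) cube([200, 2100, 2500]);


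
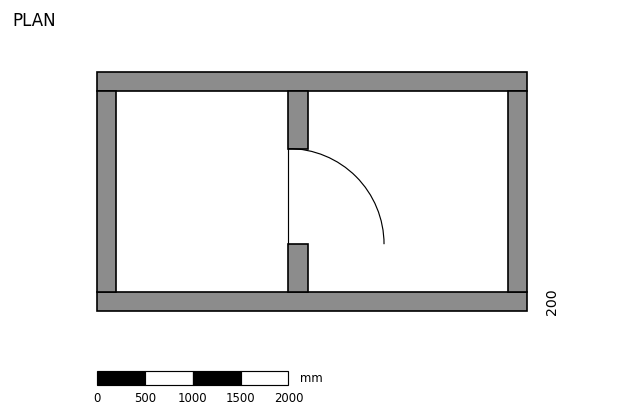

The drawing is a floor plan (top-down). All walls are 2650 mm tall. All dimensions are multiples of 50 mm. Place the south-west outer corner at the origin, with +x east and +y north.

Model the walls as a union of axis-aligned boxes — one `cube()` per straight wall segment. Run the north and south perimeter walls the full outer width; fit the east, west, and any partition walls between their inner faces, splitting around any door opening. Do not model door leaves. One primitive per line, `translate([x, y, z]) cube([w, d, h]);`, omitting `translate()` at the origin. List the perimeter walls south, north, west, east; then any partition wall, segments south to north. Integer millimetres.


cube([4500, 200, 2650]);
translate([0, 2300, 0]) cube([4500, 200, 2650]);
translate([0, 200, 0]) cube([200, 2100, 2650]);
translate([4300, 200, 0]) cube([200, 2100, 2650]);
translate([2000, 200, 0]) cube([200, 500, 2650]);
translate([2000, 1700, 0]) cube([200, 600, 2650]);


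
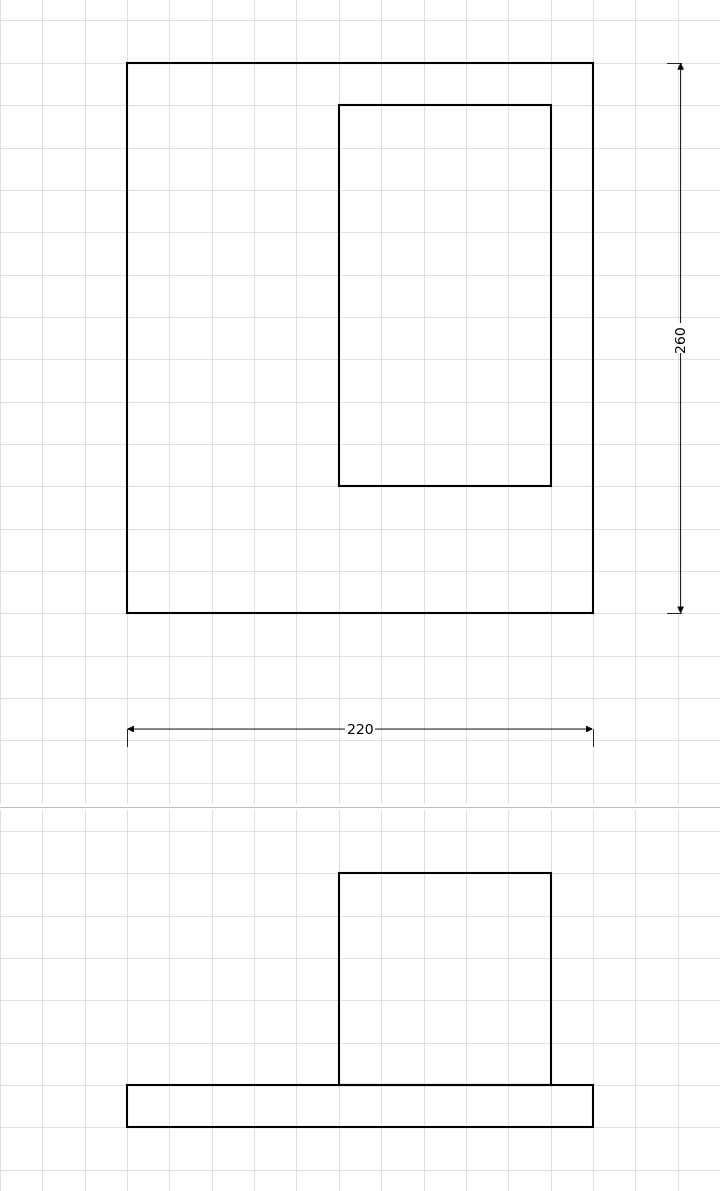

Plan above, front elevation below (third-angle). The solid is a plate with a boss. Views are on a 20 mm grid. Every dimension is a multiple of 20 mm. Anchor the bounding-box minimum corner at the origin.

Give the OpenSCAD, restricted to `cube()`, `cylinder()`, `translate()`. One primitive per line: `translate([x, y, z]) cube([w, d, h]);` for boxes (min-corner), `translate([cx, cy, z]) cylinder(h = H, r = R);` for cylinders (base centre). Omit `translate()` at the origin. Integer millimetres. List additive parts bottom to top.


cube([220, 260, 20]);
translate([100, 60, 20]) cube([100, 180, 100]);


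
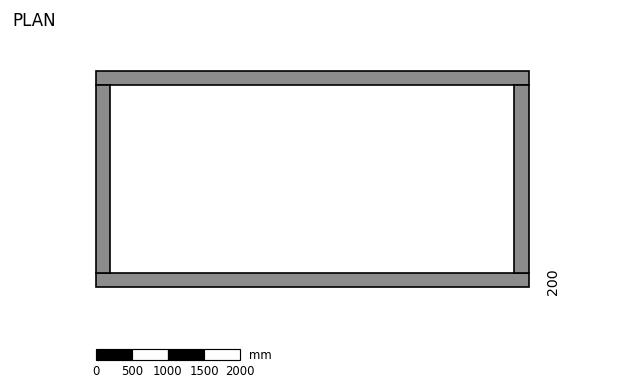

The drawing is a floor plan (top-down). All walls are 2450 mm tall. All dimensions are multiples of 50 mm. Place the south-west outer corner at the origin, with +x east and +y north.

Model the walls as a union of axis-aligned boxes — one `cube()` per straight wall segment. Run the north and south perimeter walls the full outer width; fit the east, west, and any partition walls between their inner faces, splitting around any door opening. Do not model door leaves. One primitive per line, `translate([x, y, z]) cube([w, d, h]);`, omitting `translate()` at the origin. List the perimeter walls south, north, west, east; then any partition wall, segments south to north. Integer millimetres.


cube([6000, 200, 2450]);
translate([0, 2800, 0]) cube([6000, 200, 2450]);
translate([0, 200, 0]) cube([200, 2600, 2450]);
translate([5800, 200, 0]) cube([200, 2600, 2450]);


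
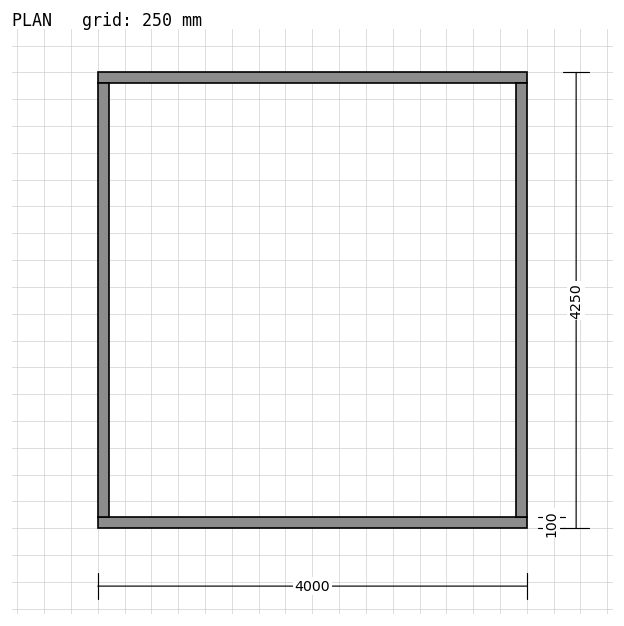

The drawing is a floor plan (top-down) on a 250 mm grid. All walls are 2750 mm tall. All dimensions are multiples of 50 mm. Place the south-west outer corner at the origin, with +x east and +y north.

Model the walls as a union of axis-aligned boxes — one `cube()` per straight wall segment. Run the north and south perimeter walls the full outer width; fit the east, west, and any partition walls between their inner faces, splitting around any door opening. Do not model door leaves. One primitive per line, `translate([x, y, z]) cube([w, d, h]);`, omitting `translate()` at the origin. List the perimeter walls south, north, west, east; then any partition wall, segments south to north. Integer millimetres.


cube([4000, 100, 2750]);
translate([0, 4150, 0]) cube([4000, 100, 2750]);
translate([0, 100, 0]) cube([100, 4050, 2750]);
translate([3900, 100, 0]) cube([100, 4050, 2750]);
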